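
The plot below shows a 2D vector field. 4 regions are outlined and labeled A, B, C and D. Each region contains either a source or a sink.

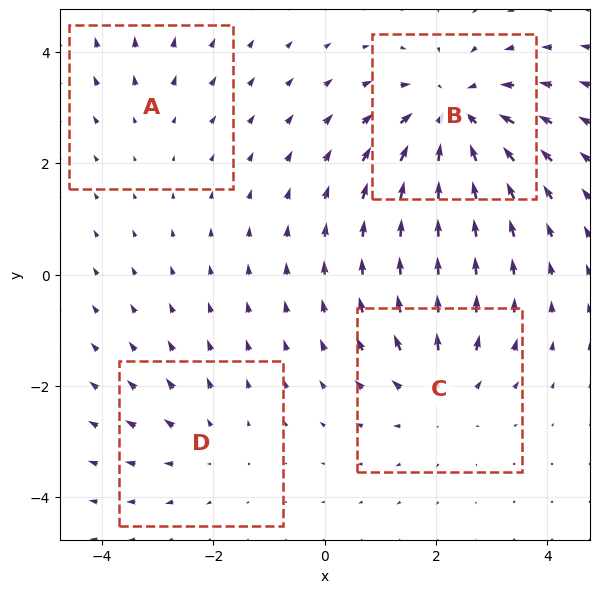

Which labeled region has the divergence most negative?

B

Divergence at each region's feature centre — A: about +2, B: about -7, C: about +4, D: about +3. Region B is most negative.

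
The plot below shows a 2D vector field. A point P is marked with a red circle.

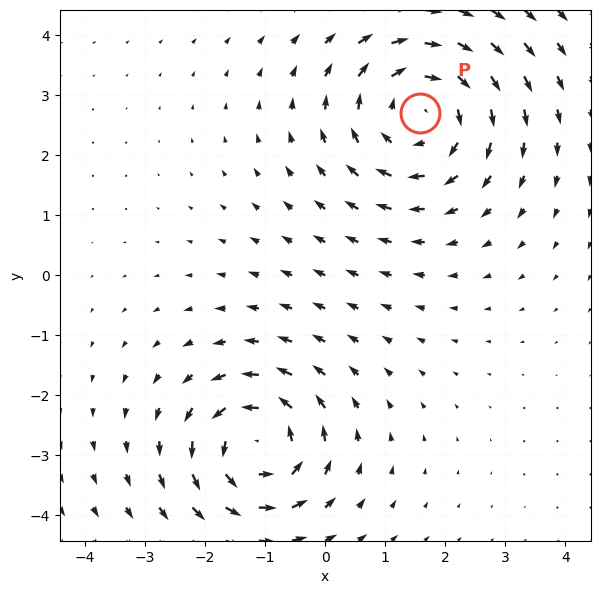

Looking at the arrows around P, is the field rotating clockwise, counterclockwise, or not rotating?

Near P at (1.6, 2.7) the arrows circulate clockwise. The curl (z-component) there is about -3; negative curl means clockwise rotation.

clockwise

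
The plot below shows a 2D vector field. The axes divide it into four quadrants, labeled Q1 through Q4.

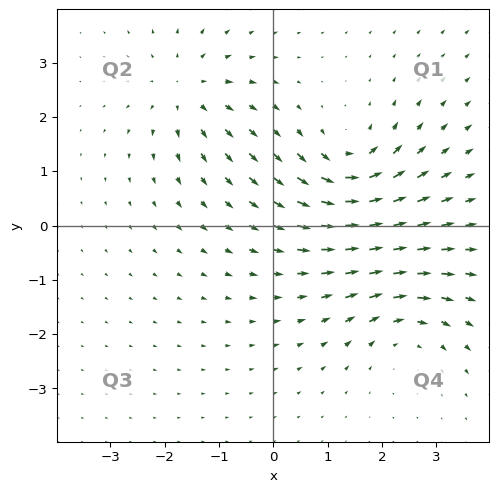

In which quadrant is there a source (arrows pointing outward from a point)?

The source sits at approximately (-1.6, 2.5), which lies in quadrant Q2. The divergence there is about +4, positive as expected for a source.

Q2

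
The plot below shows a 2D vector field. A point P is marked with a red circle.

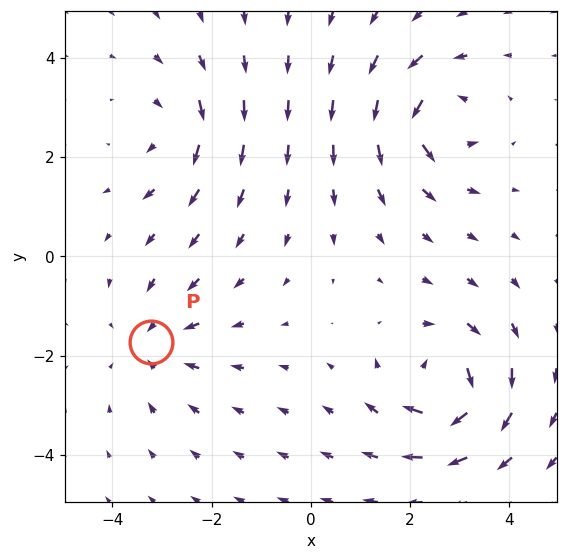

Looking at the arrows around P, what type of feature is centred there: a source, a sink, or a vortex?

sink

At P (-3.2, -1.7) the arrows converge inward. Divergence about -3, curl ≈0 — negative divergence with near-zero curl is a sink.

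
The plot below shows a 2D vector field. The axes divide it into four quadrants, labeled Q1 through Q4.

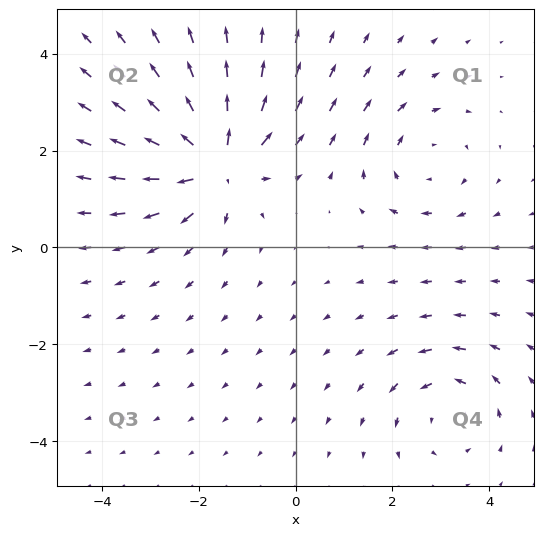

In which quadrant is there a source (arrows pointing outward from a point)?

The source sits at approximately (-1.6, 1.8), which lies in quadrant Q2. The divergence there is about +5, positive as expected for a source.

Q2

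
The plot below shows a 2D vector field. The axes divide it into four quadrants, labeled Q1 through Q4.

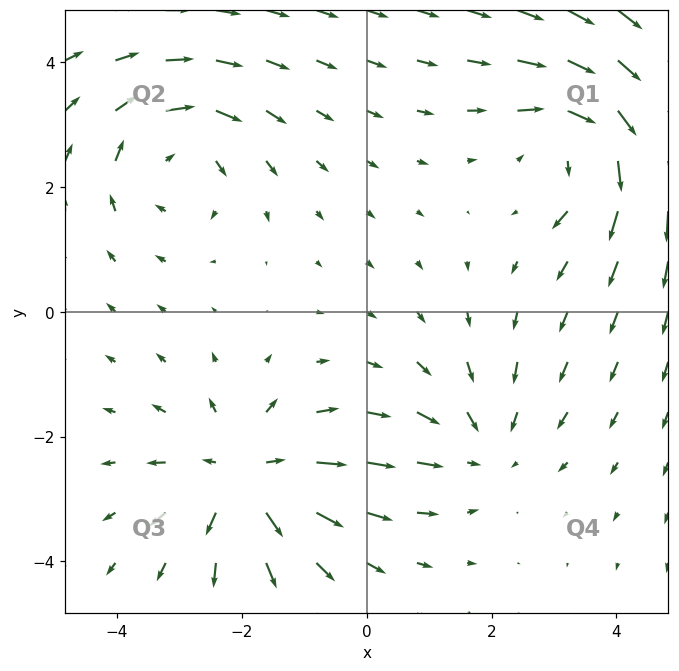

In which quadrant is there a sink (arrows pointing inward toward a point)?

The sink sits at approximately (1.8, -2.1), which lies in quadrant Q4. The divergence there is about -3, negative as expected for a sink.

Q4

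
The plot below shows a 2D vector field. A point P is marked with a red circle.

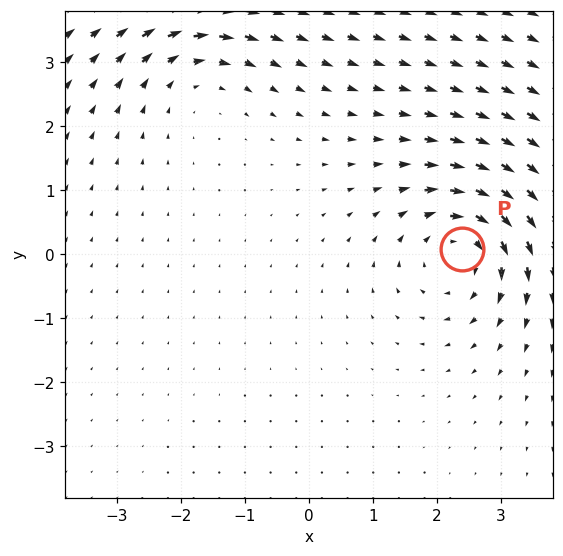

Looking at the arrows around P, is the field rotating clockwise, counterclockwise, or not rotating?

Near P at (2.4, 0.1) the arrows circulate clockwise. The curl (z-component) there is about -4; negative curl means clockwise rotation.

clockwise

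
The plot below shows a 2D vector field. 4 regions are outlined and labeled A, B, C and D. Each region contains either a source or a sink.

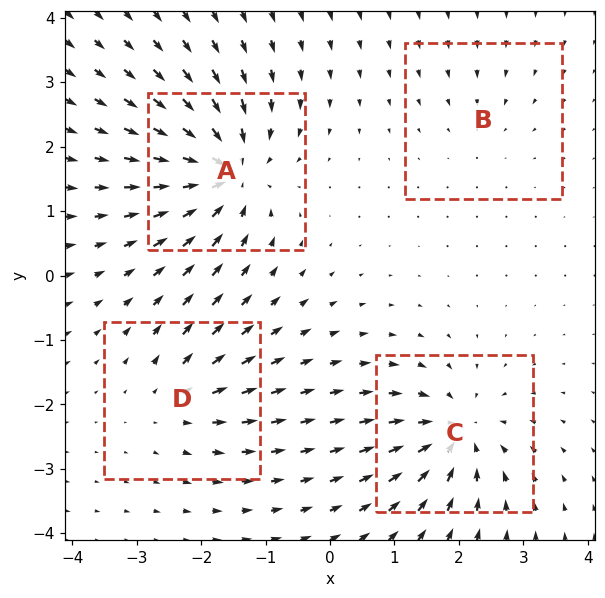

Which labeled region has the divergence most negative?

A

Divergence at each region's feature centre — A: about -8, B: about -2, C: about -7, D: about +4. Region A is most negative.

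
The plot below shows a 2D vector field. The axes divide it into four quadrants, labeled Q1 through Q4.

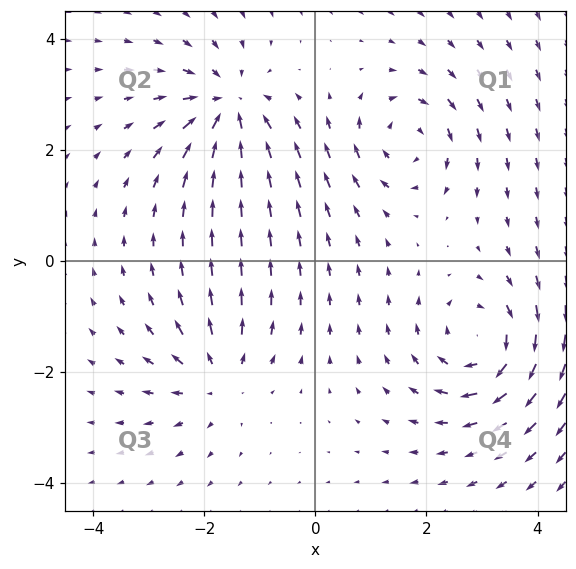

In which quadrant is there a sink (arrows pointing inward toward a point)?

The sink sits at approximately (-1.6, 2.8), which lies in quadrant Q2. The divergence there is about -5, negative as expected for a sink.

Q2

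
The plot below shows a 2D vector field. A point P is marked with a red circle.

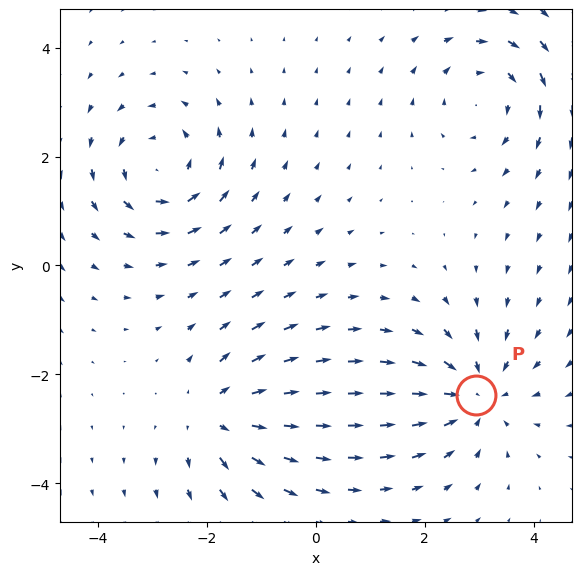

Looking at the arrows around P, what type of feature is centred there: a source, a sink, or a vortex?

sink

At P (2.9, -2.4) the arrows converge inward. Divergence about -5, curl ≈0 — negative divergence with near-zero curl is a sink.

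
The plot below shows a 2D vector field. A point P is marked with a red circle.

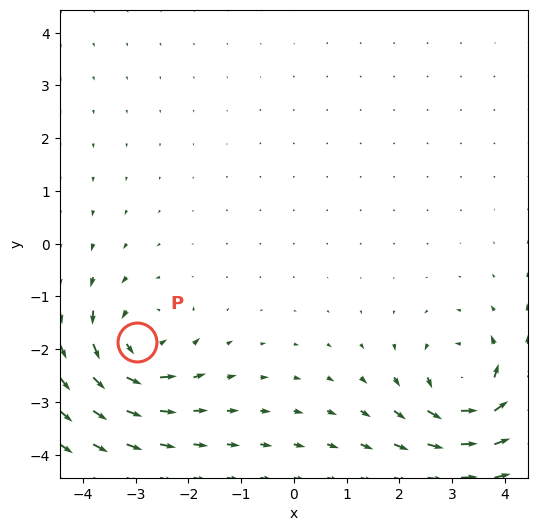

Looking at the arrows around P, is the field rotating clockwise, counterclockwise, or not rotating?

counterclockwise

Near P at (-3.0, -1.9) the arrows circulate counterclockwise. The curl (z-component) there is about +4; positive curl means counterclockwise rotation.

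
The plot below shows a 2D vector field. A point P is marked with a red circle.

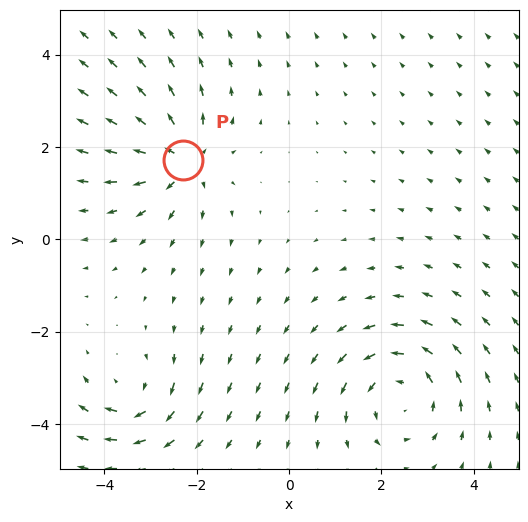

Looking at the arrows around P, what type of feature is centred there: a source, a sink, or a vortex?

At P (-2.3, 1.7) the arrows spread outward. Divergence about +4, curl ≈0 — positive divergence with near-zero curl is a source.

source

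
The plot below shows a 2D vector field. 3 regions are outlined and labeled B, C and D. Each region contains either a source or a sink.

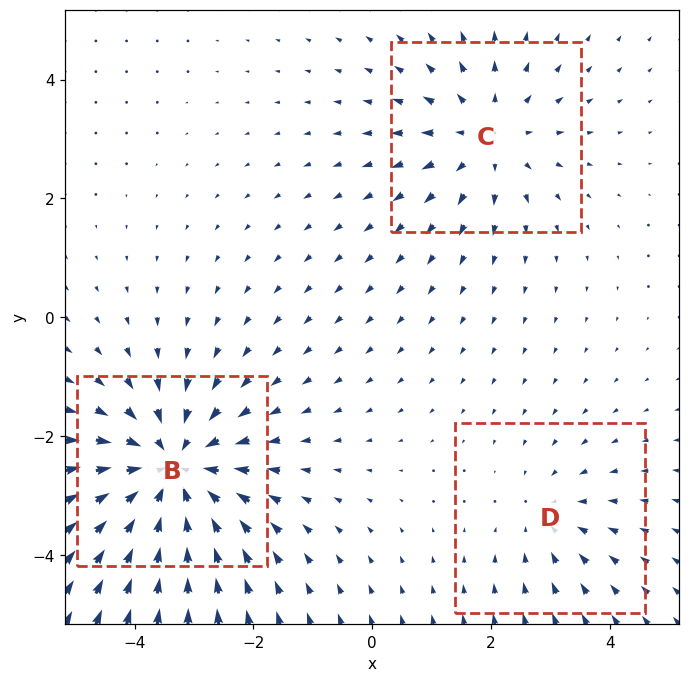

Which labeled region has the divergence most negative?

Divergence at each region's feature centre — B: about -4, C: about +3, D: about -2. Region B is most negative.

B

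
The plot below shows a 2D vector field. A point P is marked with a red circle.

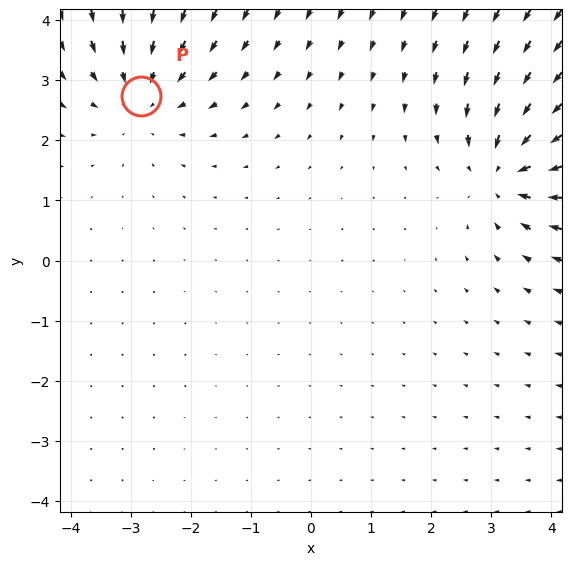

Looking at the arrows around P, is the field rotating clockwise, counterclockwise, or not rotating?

Near P at (-2.8, 2.7) the arrows show no circulation. The curl there is ≈0.

not rotating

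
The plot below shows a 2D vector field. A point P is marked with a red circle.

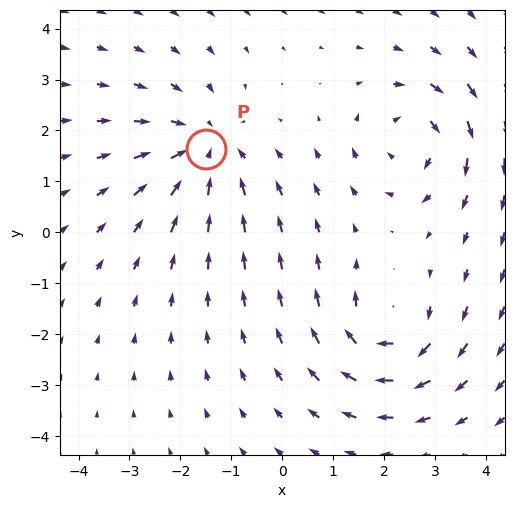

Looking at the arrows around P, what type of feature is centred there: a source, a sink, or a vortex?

sink

At P (-1.5, 1.6) the arrows converge inward. Divergence about -3, curl ≈0 — negative divergence with near-zero curl is a sink.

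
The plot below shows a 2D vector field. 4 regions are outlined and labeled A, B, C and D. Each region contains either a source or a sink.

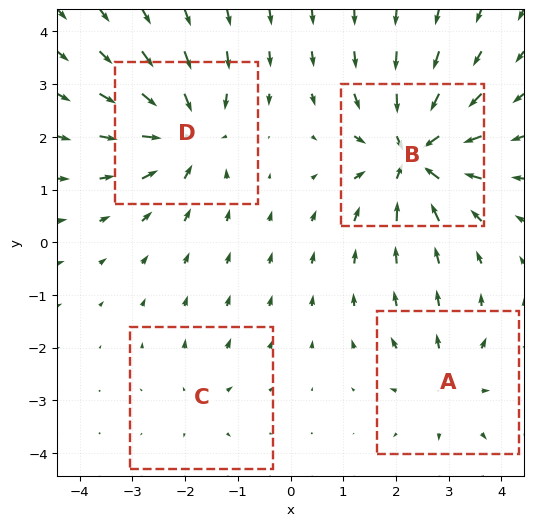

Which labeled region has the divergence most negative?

B

Divergence at each region's feature centre — A: about +4, B: about -8, C: about +3, D: about -6. Region B is most negative.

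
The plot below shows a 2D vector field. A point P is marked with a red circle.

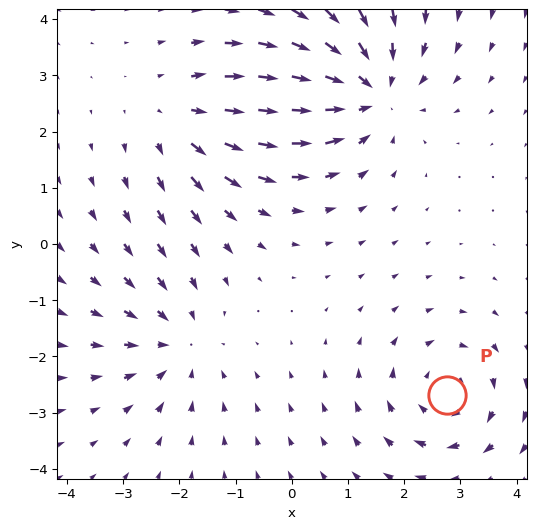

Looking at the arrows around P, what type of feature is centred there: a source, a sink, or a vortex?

At P (2.8, -2.7) the arrows circulate clockwise. Divergence ≈0, curl about -3 — near-zero divergence with nonzero curl is a vortex.

vortex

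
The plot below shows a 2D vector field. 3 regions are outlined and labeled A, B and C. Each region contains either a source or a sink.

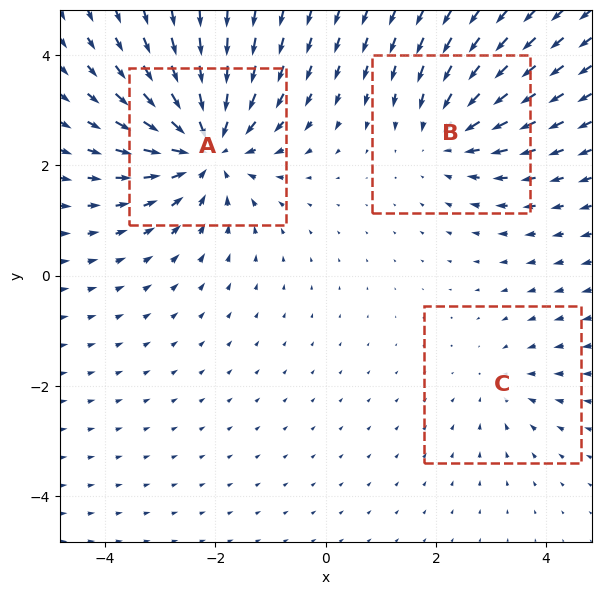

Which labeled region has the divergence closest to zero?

Divergence at each region's feature centre — A: about -5, B: about -3, C: about -2. Region C is closest to zero.

C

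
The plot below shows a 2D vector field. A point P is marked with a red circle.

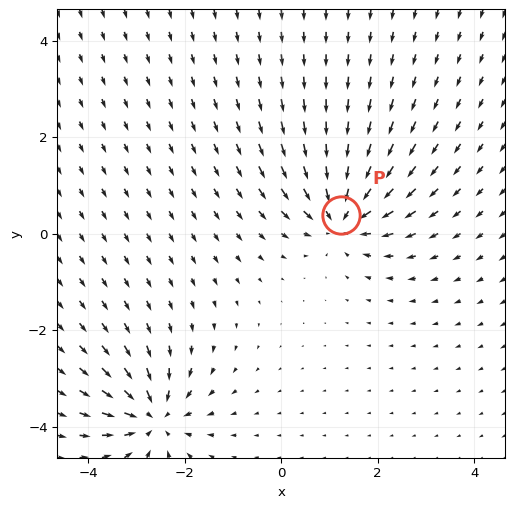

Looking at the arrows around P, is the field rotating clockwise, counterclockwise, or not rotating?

Near P at (1.2, 0.4) the arrows show no circulation. The curl there is ≈0.

not rotating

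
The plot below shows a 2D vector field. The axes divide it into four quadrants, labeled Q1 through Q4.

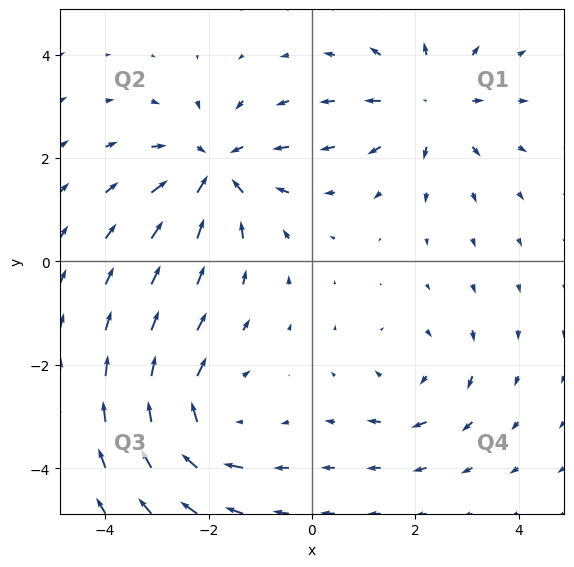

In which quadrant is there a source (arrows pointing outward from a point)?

The source sits at approximately (2.3, 3.1), which lies in quadrant Q1. The divergence there is about +4, positive as expected for a source.

Q1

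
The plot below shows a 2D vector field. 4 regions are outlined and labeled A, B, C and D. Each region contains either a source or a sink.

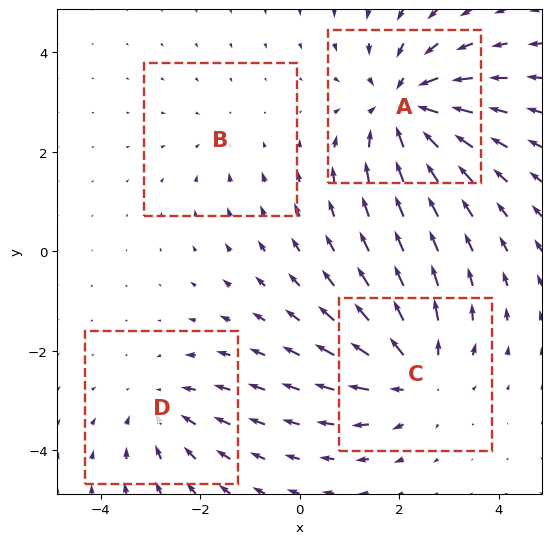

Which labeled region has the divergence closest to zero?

Divergence at each region's feature centre — A: about -6, B: about -2, C: about +5, D: about -3. Region B is closest to zero.

B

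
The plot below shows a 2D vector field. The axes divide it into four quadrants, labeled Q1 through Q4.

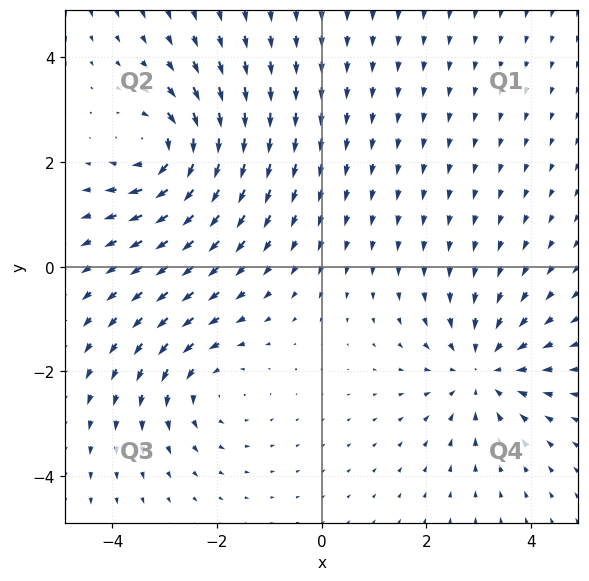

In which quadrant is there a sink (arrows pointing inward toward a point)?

Q4

The sink sits at approximately (3.1, -2.0), which lies in quadrant Q4. The divergence there is about -4, negative as expected for a sink.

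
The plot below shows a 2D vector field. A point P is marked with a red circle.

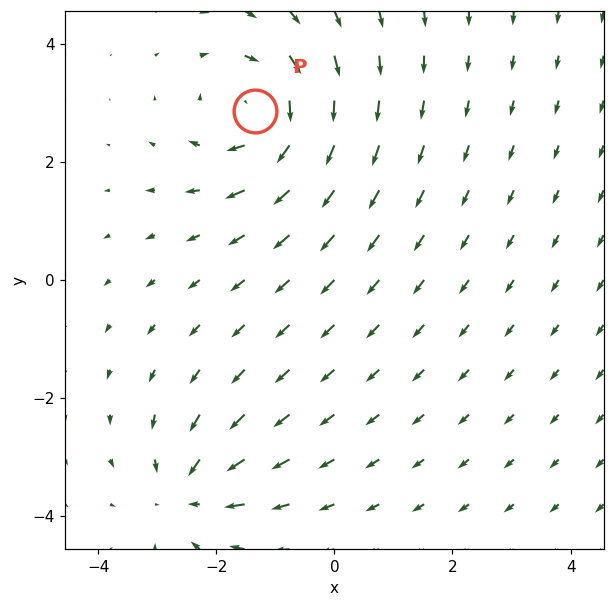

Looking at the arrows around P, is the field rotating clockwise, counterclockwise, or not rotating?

Near P at (-1.3, 2.9) the arrows circulate clockwise. The curl (z-component) there is about -5; negative curl means clockwise rotation.

clockwise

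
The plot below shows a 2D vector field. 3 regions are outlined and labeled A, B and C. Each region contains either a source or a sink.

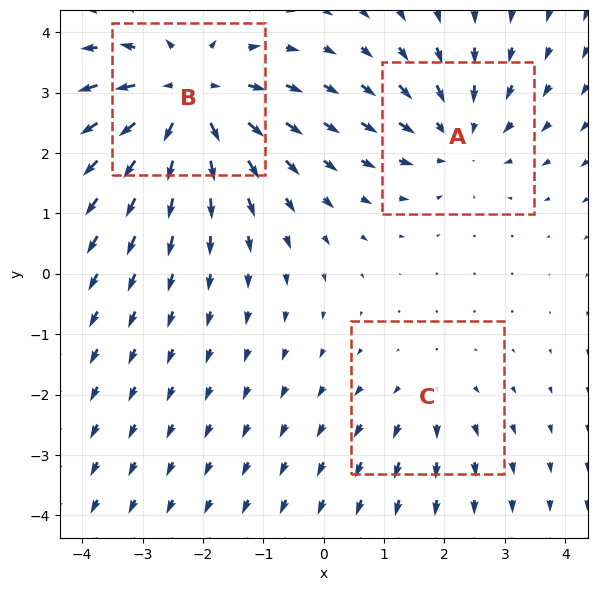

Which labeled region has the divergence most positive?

B

Divergence at each region's feature centre — A: about -3, B: about +4, C: about +2. Region B is most positive.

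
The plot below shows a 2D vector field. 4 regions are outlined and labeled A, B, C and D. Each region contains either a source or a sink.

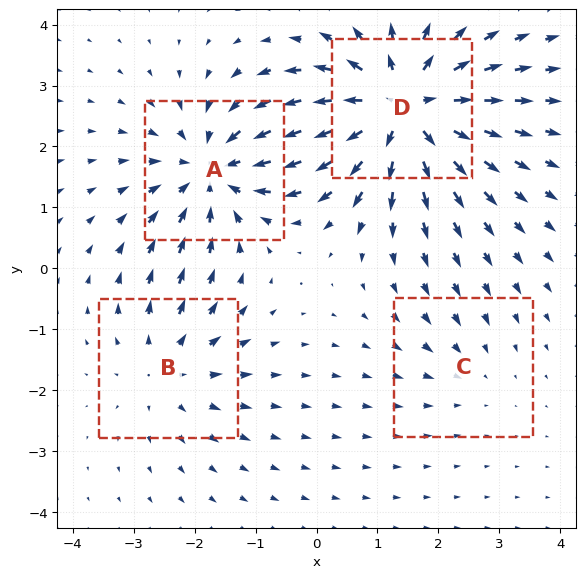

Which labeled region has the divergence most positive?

D

Divergence at each region's feature centre — A: about -5, B: about +3, C: about -2, D: about +7. Region D is most positive.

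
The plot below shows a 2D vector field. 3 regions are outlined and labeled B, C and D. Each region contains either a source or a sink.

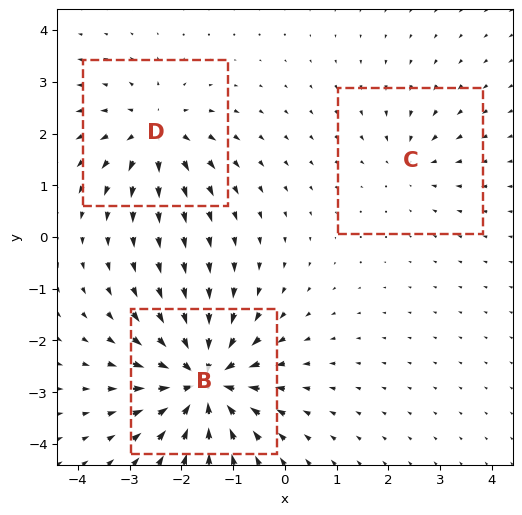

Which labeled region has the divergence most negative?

Divergence at each region's feature centre — B: about -7, C: about -2, D: about +4. Region B is most negative.

B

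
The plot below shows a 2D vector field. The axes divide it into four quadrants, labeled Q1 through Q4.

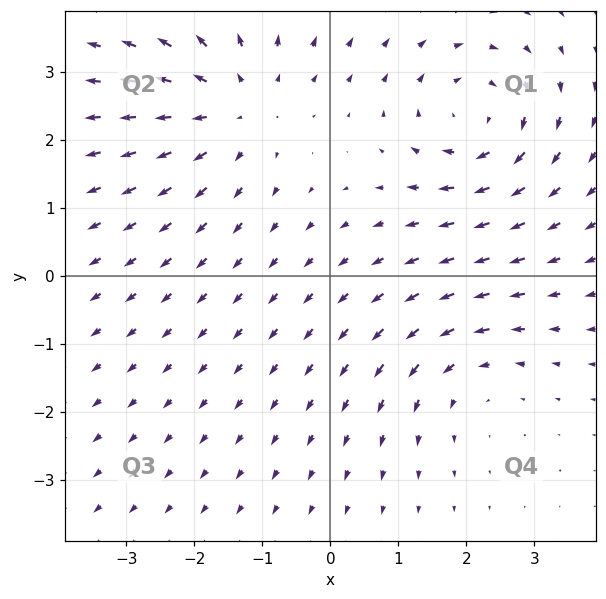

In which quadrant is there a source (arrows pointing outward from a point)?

Q2

The source sits at approximately (-1.4, 2.5), which lies in quadrant Q2. The divergence there is about +4, positive as expected for a source.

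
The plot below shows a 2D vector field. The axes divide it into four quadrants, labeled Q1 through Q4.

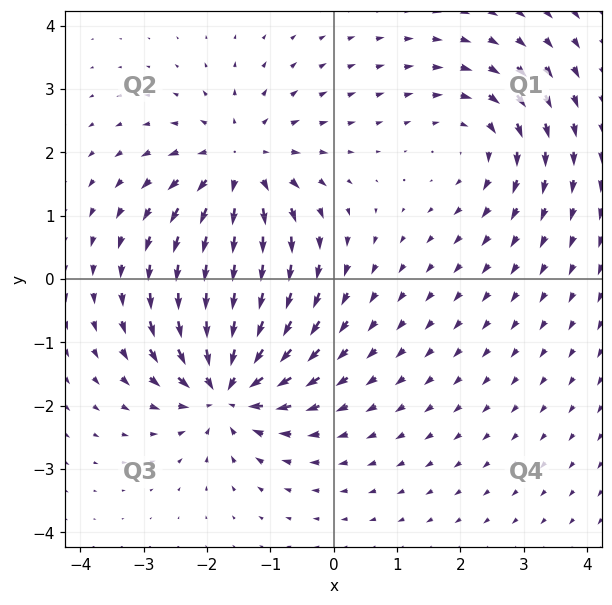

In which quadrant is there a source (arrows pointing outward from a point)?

The source sits at approximately (-1.5, 1.8), which lies in quadrant Q2. The divergence there is about +5, positive as expected for a source.

Q2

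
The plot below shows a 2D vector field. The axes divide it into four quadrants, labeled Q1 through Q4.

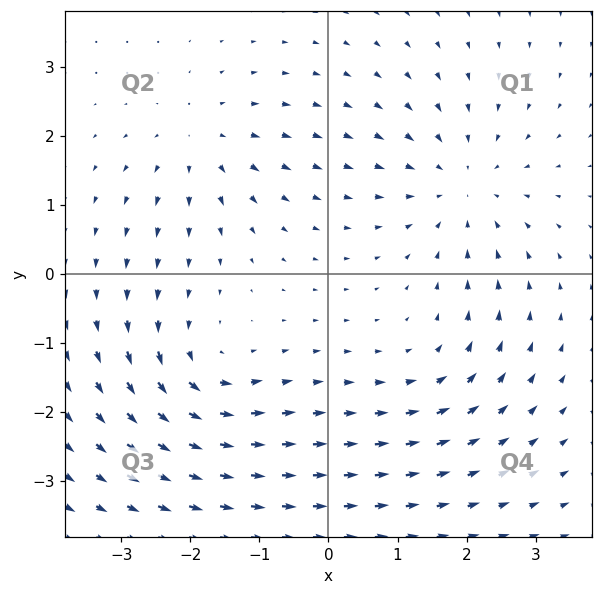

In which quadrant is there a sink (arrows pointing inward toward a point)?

Q1

The sink sits at approximately (1.9, 1.3), which lies in quadrant Q1. The divergence there is about -3, negative as expected for a sink.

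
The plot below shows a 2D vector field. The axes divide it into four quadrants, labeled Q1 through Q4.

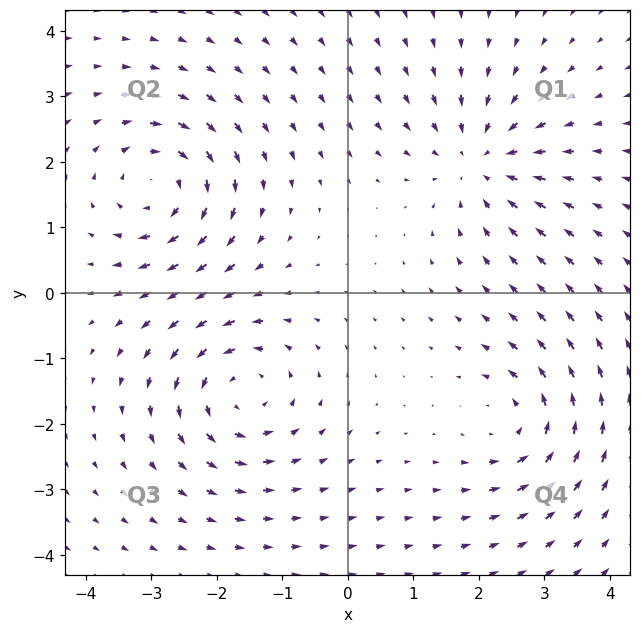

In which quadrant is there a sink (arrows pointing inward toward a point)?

Q1

The sink sits at approximately (2.0, 2.0), which lies in quadrant Q1. The divergence there is about -4, negative as expected for a sink.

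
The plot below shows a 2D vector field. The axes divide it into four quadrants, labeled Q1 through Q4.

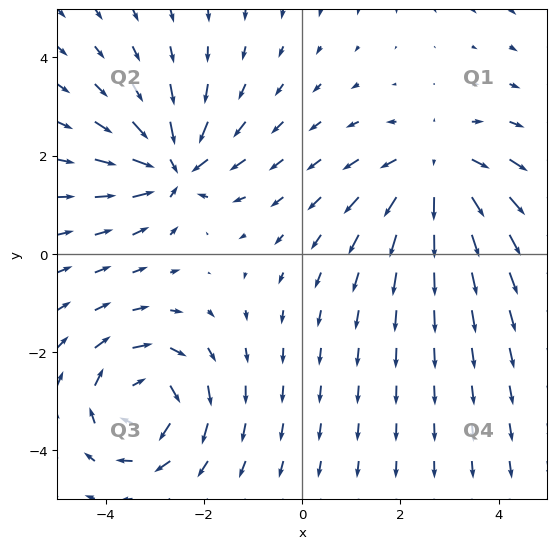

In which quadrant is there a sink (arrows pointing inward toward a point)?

Q2

The sink sits at approximately (-2.6, 1.8), which lies in quadrant Q2. The divergence there is about -6, negative as expected for a sink.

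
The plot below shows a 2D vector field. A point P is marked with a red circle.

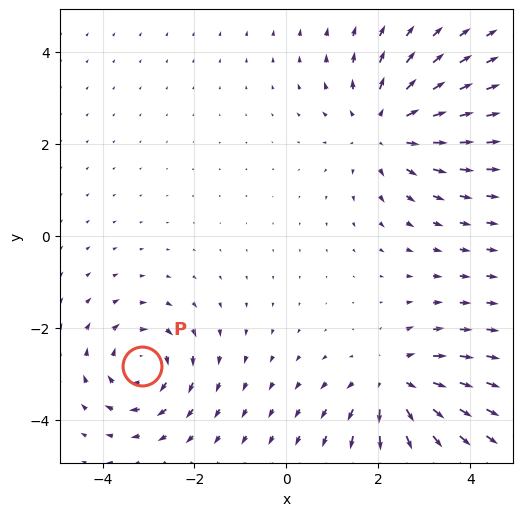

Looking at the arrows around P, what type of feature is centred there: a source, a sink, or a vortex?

vortex

At P (-3.1, -2.8) the arrows circulate clockwise. Divergence ≈0, curl about -4 — near-zero divergence with nonzero curl is a vortex.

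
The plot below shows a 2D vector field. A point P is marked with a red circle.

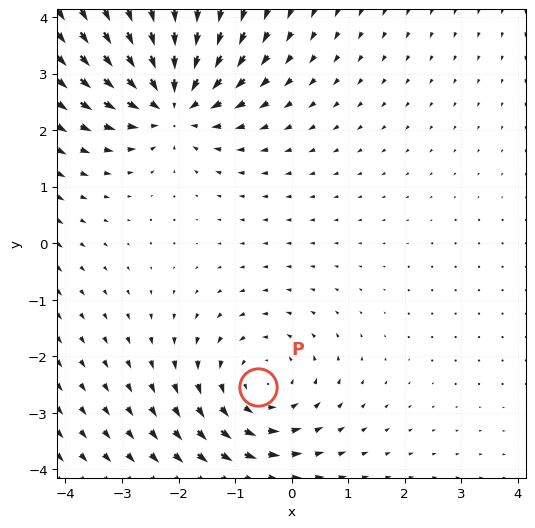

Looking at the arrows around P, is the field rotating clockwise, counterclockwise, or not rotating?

counterclockwise

Near P at (-0.6, -2.5) the arrows circulate counterclockwise. The curl (z-component) there is about +2; positive curl means counterclockwise rotation.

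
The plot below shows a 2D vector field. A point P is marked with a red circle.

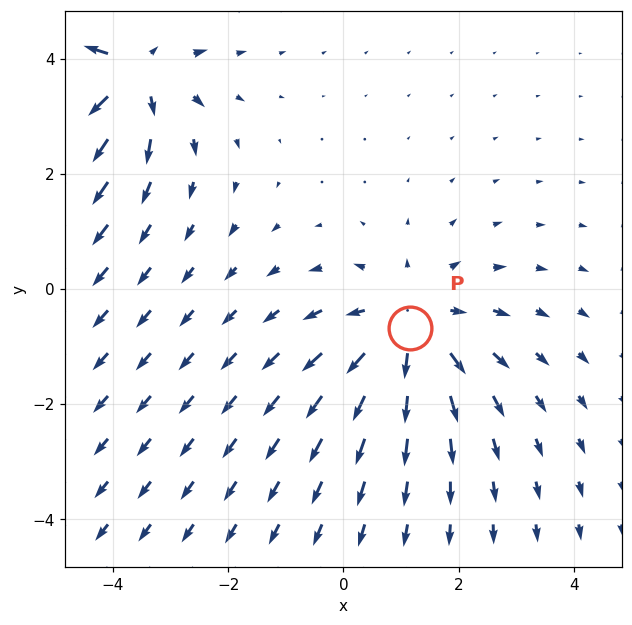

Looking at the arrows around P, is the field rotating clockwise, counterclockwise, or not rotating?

not rotating

Near P at (1.2, -0.7) the arrows show no circulation. The curl there is ≈0.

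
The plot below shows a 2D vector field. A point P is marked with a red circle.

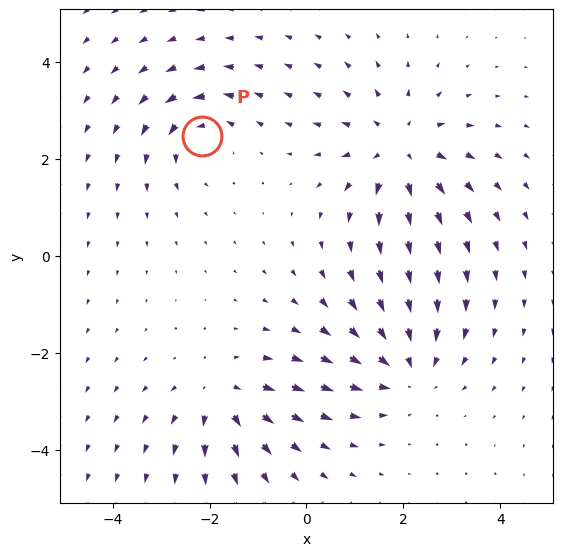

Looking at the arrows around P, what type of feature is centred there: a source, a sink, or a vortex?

vortex

At P (-2.2, 2.5) the arrows circulate counterclockwise. Divergence ≈0, curl about +4 — near-zero divergence with nonzero curl is a vortex.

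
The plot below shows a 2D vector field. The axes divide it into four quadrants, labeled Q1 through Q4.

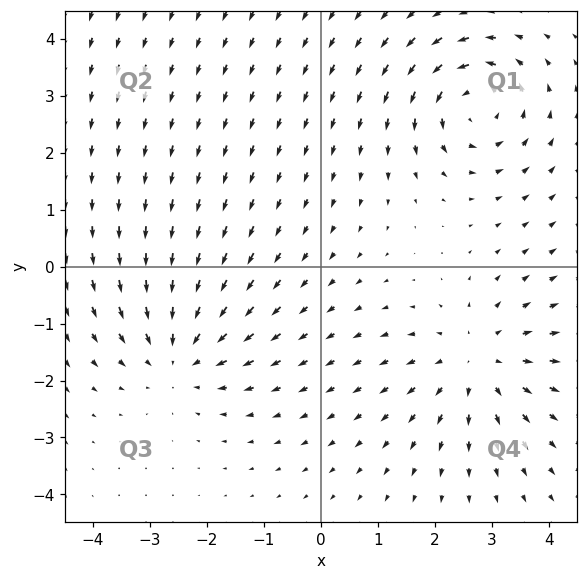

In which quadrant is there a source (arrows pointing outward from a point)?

The source sits at approximately (2.8, -1.7), which lies in quadrant Q4. The divergence there is about +3, positive as expected for a source.

Q4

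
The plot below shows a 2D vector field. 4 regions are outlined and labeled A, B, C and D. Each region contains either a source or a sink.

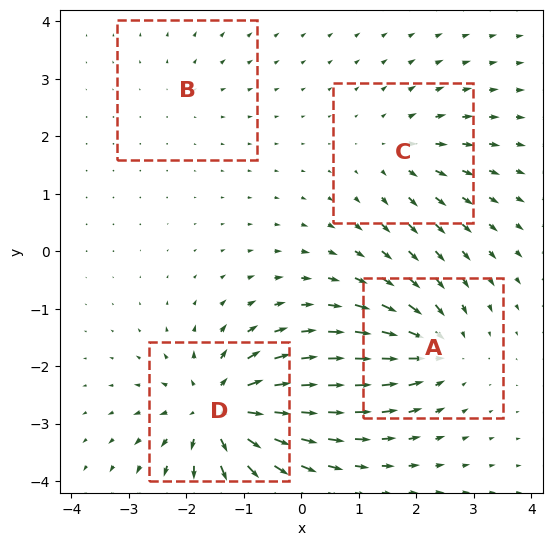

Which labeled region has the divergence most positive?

Divergence at each region's feature centre — A: about -6, B: about +2, C: about +4, D: about +9. Region D is most positive.

D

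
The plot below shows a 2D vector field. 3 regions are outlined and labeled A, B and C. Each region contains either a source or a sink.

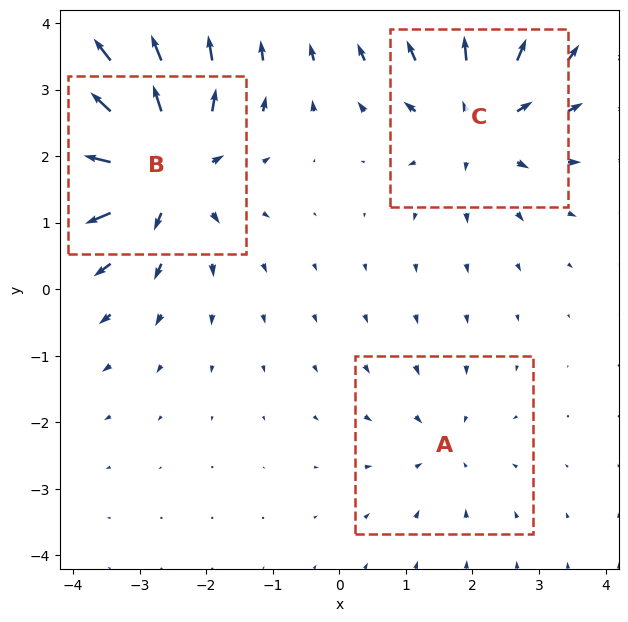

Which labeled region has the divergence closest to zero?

Divergence at each region's feature centre — A: about -2, B: about +5, C: about +4. Region A is closest to zero.

A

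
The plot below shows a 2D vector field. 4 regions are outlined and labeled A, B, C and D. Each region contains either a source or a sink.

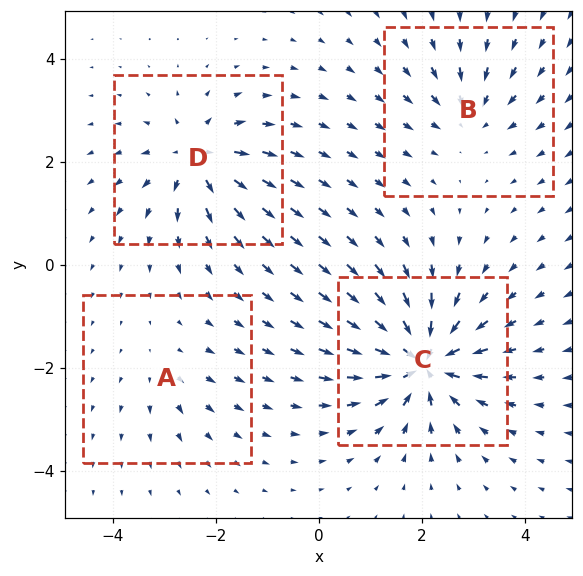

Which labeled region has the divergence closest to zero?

A

Divergence at each region's feature centre — A: about +2, B: about -4, C: about -9, D: about +6. Region A is closest to zero.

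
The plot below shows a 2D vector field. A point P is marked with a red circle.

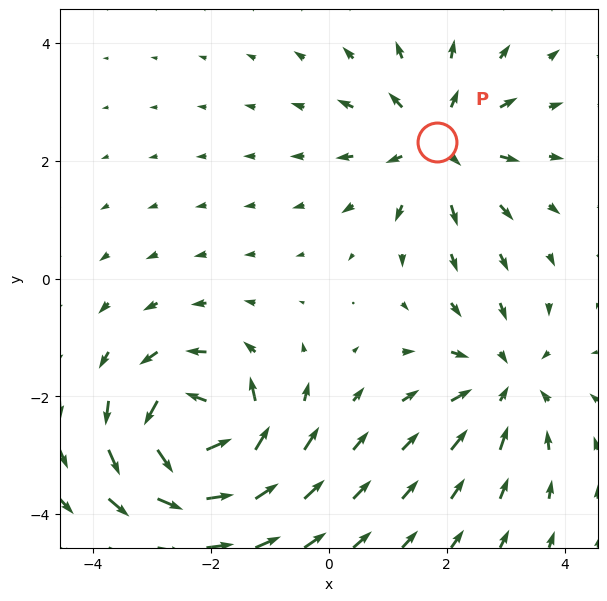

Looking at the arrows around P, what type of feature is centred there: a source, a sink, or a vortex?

source

At P (1.8, 2.3) the arrows spread outward. Divergence about +4, curl ≈0 — positive divergence with near-zero curl is a source.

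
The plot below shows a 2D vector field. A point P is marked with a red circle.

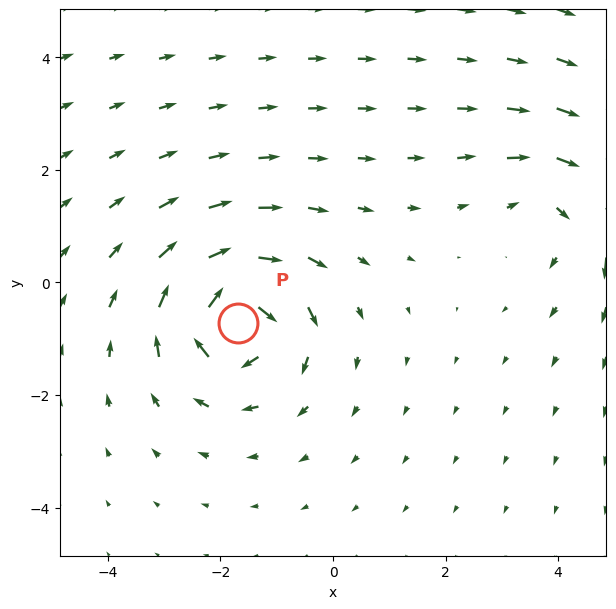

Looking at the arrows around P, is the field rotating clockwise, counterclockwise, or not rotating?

Near P at (-1.7, -0.7) the arrows circulate clockwise. The curl (z-component) there is about -6; negative curl means clockwise rotation.

clockwise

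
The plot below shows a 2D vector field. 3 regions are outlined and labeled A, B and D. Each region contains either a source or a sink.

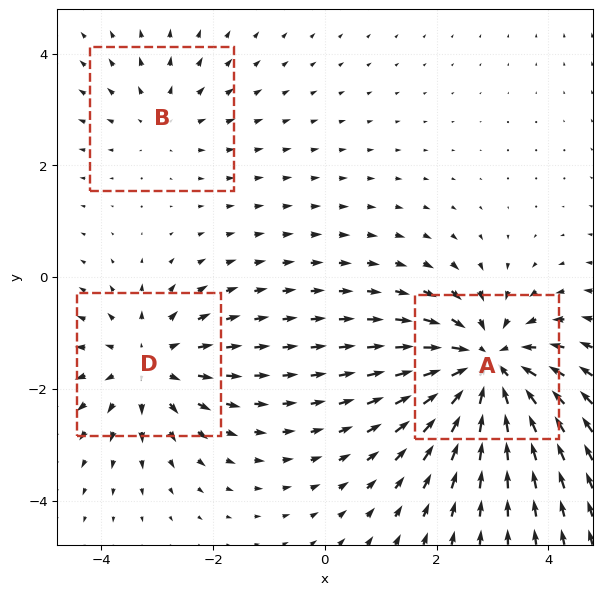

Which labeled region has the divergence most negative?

A

Divergence at each region's feature centre — A: about -5, B: about +2, D: about +3. Region A is most negative.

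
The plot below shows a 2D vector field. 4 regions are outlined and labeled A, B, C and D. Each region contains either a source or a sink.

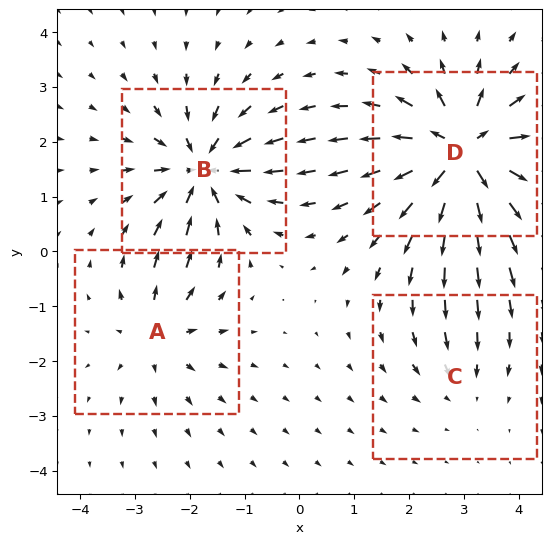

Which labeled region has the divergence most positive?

Divergence at each region's feature centre — A: about +4, B: about -6, C: about -2, D: about +8. Region D is most positive.

D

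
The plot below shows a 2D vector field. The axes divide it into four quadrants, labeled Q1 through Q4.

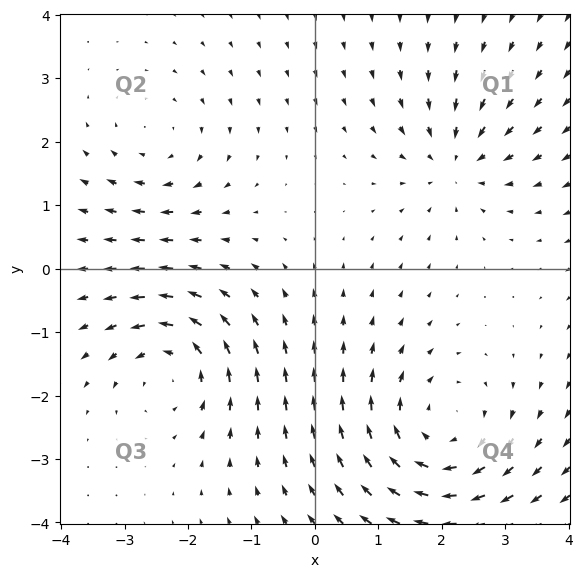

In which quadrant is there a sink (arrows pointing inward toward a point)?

Q1

The sink sits at approximately (2.2, 1.7), which lies in quadrant Q1. The divergence there is about -3, negative as expected for a sink.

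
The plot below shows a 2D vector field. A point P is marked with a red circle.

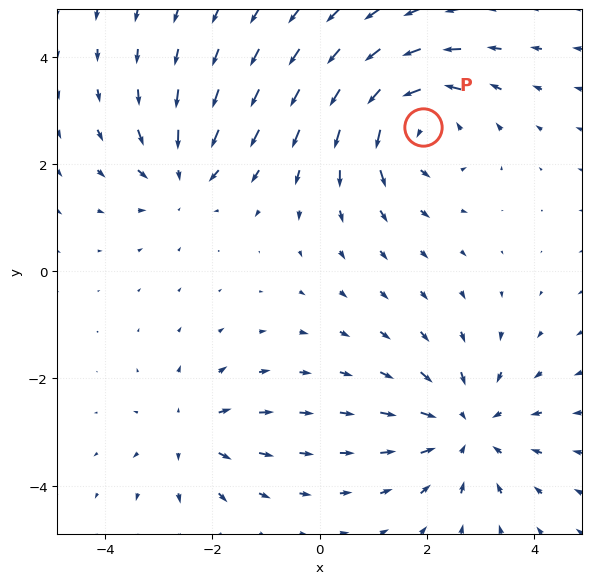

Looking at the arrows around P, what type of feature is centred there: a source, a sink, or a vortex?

vortex

At P (1.9, 2.7) the arrows circulate counterclockwise. Divergence ≈0, curl about +5 — near-zero divergence with nonzero curl is a vortex.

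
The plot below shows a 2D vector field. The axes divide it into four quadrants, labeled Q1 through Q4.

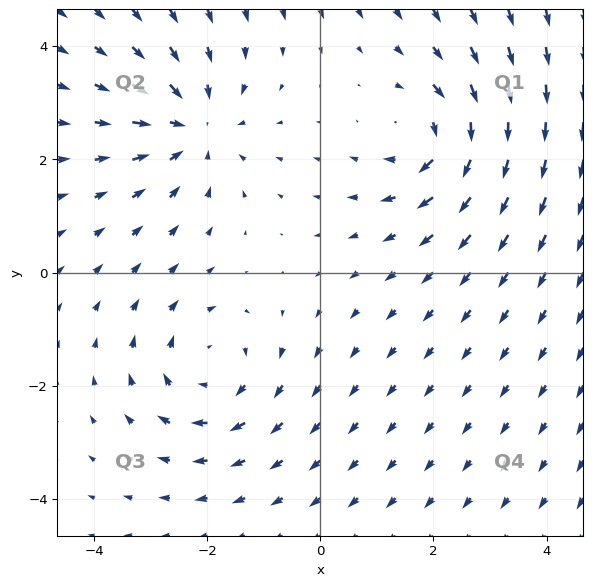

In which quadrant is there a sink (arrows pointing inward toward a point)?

Q2

The sink sits at approximately (-2.2, 2.6), which lies in quadrant Q2. The divergence there is about -3, negative as expected for a sink.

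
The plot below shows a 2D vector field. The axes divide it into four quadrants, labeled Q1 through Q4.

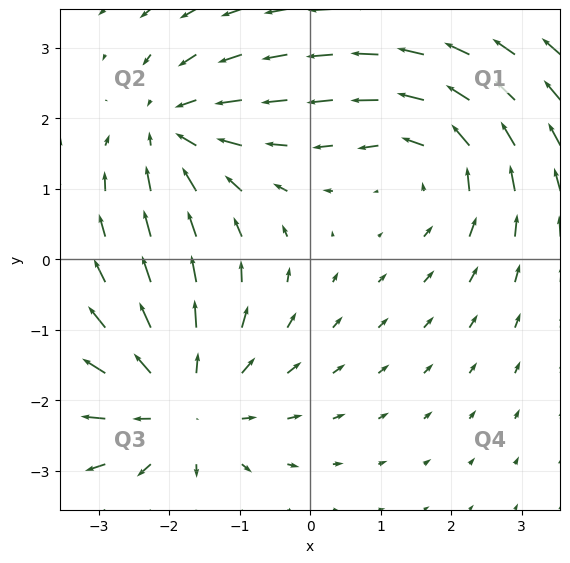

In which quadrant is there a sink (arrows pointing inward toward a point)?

Q2

The sink sits at approximately (-2.0, 1.8), which lies in quadrant Q2. The divergence there is about -4, negative as expected for a sink.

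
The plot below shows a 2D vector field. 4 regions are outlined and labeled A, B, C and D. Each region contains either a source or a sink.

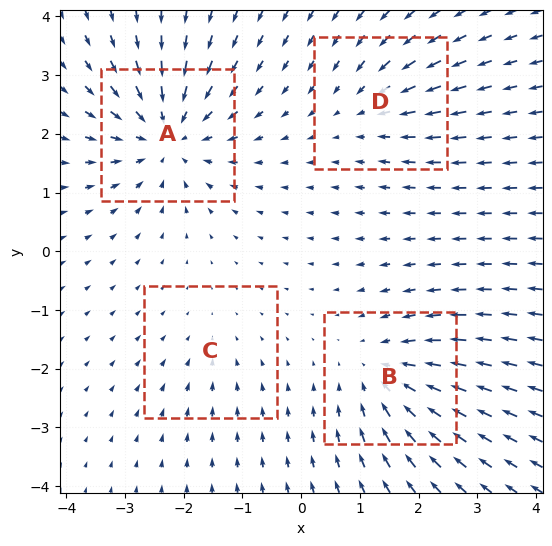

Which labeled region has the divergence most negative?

A

Divergence at each region's feature centre — A: about -7, B: about -5, C: about -2, D: about -3. Region A is most negative.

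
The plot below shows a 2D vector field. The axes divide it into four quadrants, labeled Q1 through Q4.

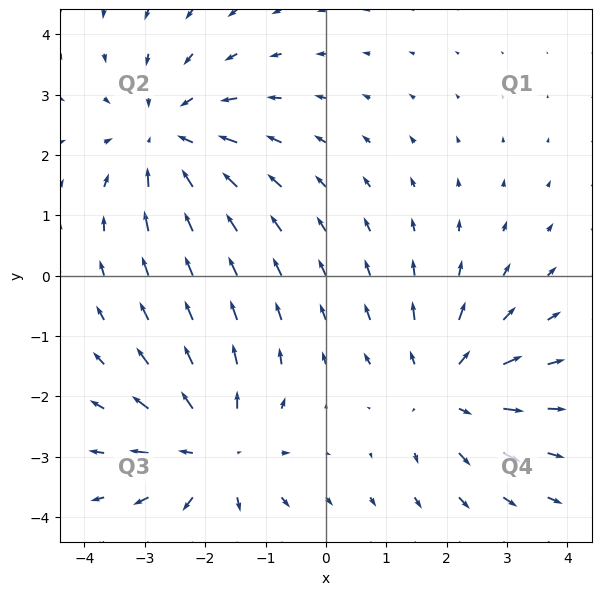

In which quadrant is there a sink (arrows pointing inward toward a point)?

Q2

The sink sits at approximately (-2.6, 2.3), which lies in quadrant Q2. The divergence there is about -4, negative as expected for a sink.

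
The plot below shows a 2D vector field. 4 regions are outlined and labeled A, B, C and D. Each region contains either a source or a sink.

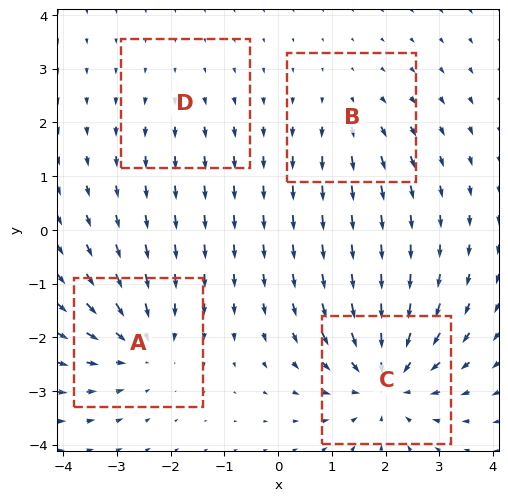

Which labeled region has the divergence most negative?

Divergence at each region's feature centre — A: about -5, B: about +3, C: about -6, D: about +2. Region C is most negative.

C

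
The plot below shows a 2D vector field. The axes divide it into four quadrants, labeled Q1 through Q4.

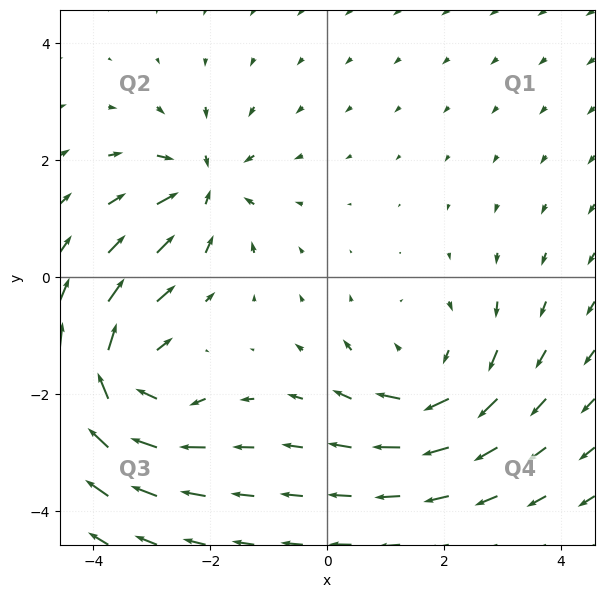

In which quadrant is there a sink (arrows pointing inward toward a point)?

Q2

The sink sits at approximately (-2.1, 1.6), which lies in quadrant Q2. The divergence there is about -5, negative as expected for a sink.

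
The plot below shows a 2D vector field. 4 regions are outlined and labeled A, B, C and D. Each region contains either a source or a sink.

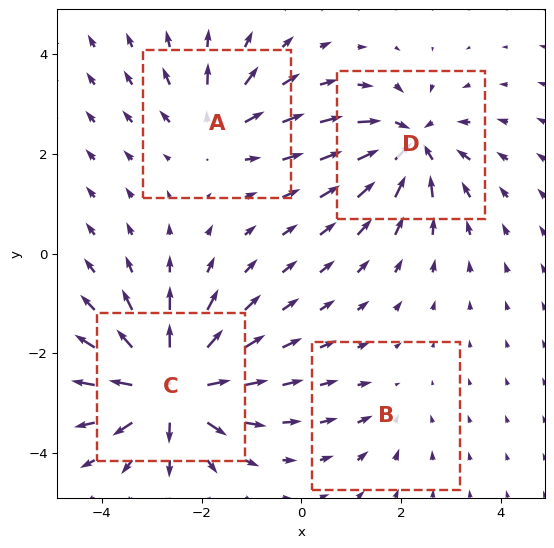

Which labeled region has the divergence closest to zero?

Divergence at each region's feature centre — A: about +4, B: about -2, C: about +8, D: about -6. Region B is closest to zero.

B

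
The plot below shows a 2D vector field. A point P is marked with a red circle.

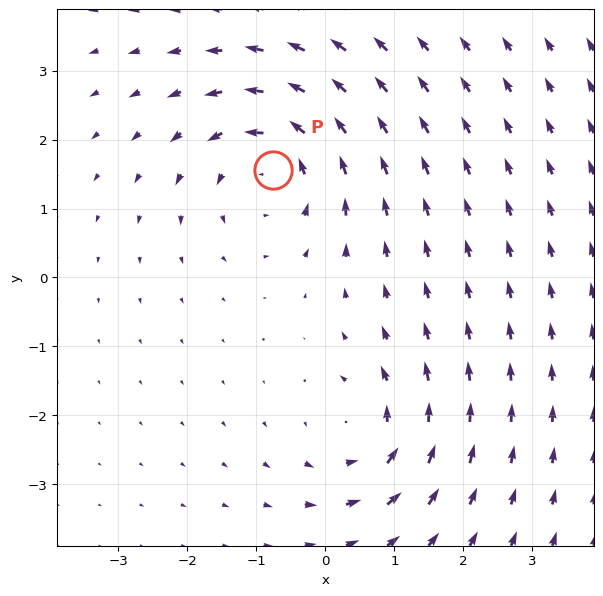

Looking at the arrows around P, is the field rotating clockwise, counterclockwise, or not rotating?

counterclockwise

Near P at (-0.8, 1.6) the arrows circulate counterclockwise. The curl (z-component) there is about +3; positive curl means counterclockwise rotation.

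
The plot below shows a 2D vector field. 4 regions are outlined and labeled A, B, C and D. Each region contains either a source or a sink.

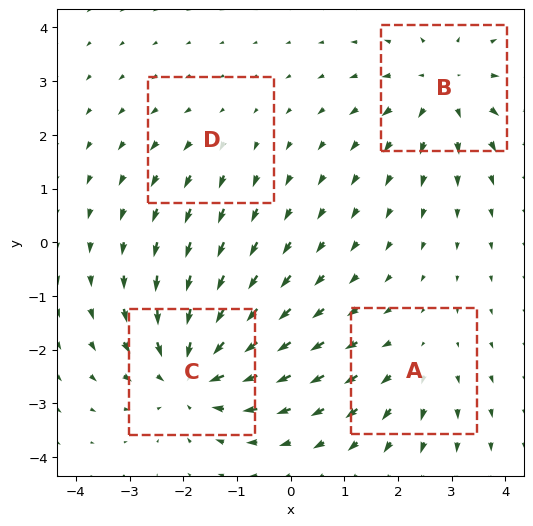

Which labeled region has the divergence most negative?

C

Divergence at each region's feature centre — A: about +3, B: about +4, C: about -6, D: about +2. Region C is most negative.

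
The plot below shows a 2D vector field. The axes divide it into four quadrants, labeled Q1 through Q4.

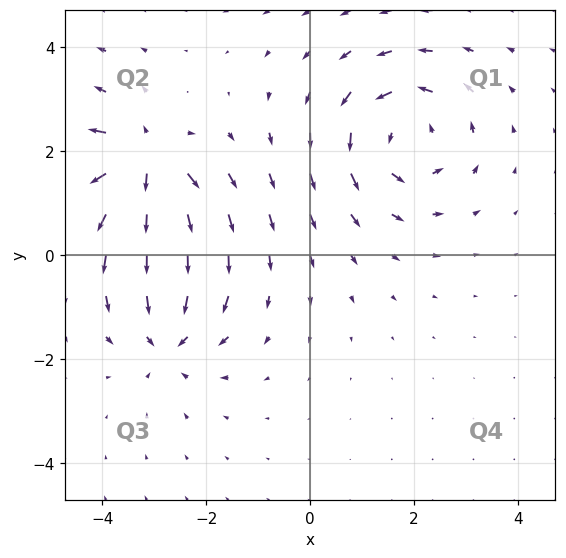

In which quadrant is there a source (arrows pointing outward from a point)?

The source sits at approximately (-3.2, 1.8), which lies in quadrant Q2. The divergence there is about +5, positive as expected for a source.

Q2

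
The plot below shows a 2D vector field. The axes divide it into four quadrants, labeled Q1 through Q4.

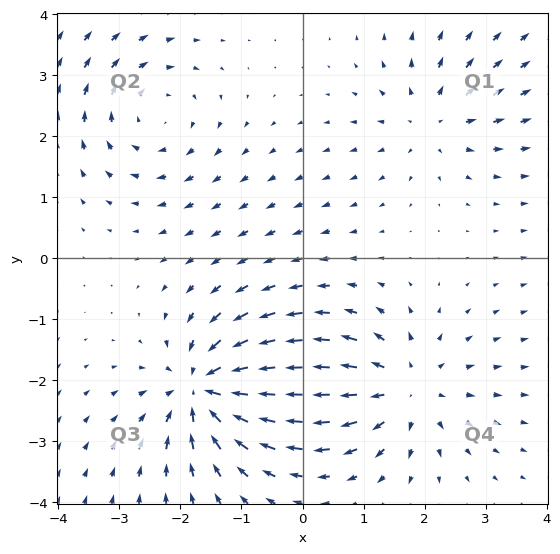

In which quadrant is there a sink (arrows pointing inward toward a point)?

Q3

The sink sits at approximately (-1.6, -2.1), which lies in quadrant Q3. The divergence there is about -7, negative as expected for a sink.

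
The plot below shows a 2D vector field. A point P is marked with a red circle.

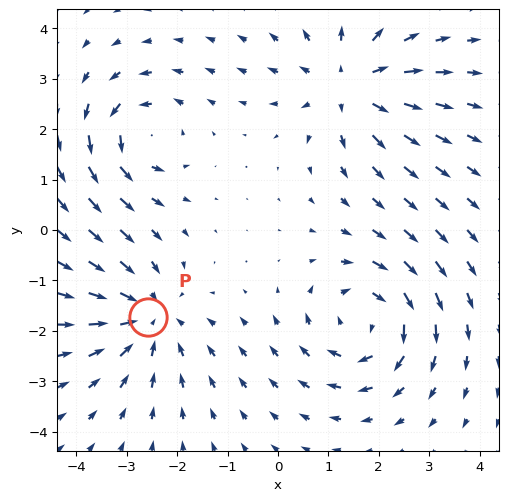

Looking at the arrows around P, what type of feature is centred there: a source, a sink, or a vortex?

sink

At P (-2.6, -1.7) the arrows converge inward. Divergence about -4, curl ≈0 — negative divergence with near-zero curl is a sink.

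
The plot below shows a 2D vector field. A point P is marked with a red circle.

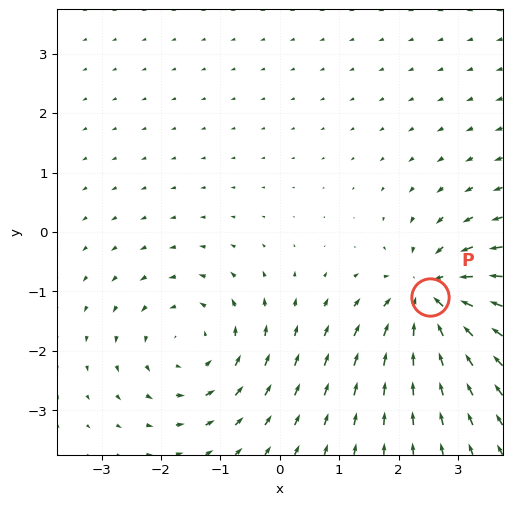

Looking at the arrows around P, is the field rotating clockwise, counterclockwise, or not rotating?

not rotating

Near P at (2.5, -1.1) the arrows show no circulation. The curl there is ≈0.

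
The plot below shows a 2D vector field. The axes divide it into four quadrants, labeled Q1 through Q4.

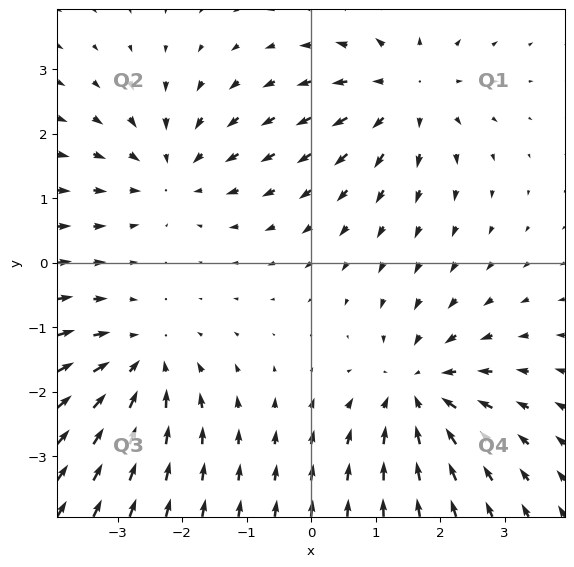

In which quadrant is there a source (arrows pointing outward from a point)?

The source sits at approximately (1.5, 2.7), which lies in quadrant Q1. The divergence there is about +4, positive as expected for a source.

Q1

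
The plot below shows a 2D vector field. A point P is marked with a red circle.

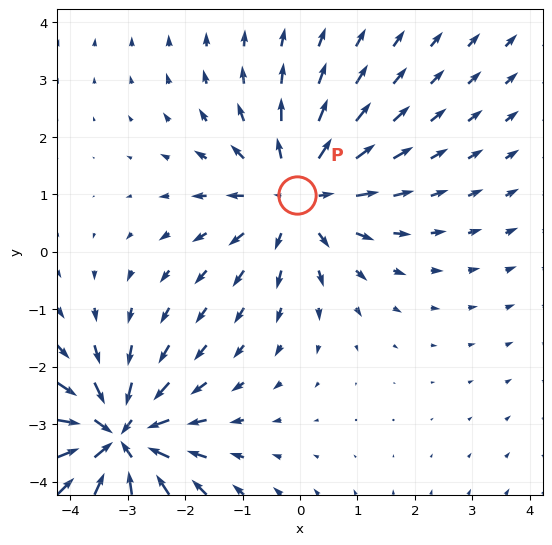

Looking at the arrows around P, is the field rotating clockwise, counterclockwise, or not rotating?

not rotating

Near P at (-0.1, 1.0) the arrows show no circulation. The curl there is ≈0.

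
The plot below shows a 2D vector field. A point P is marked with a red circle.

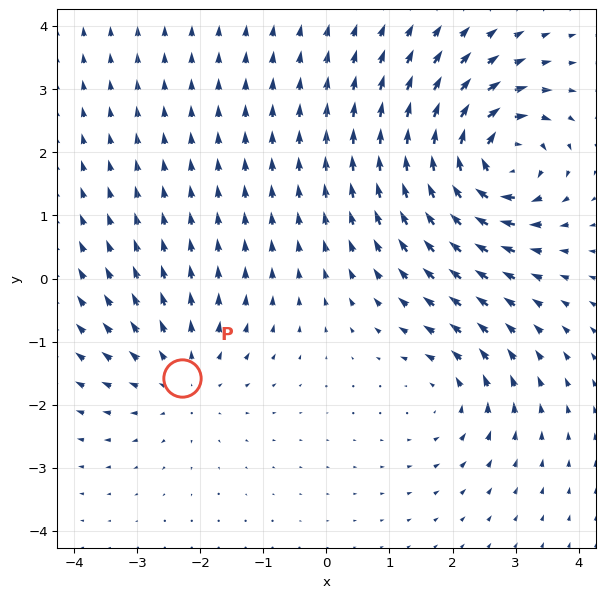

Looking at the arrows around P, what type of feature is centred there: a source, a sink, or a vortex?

source

At P (-2.3, -1.6) the arrows spread outward. Divergence about +3, curl ≈0 — positive divergence with near-zero curl is a source.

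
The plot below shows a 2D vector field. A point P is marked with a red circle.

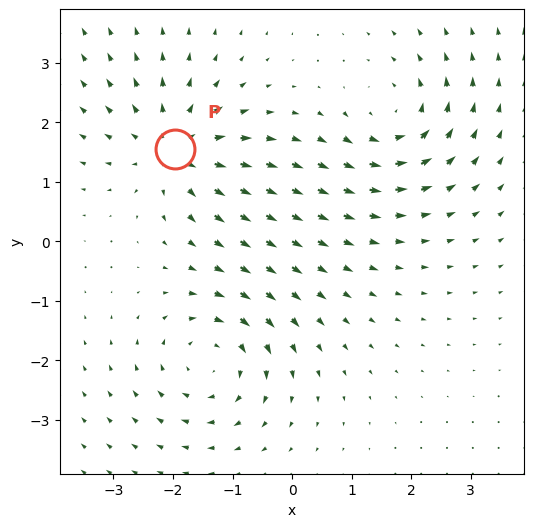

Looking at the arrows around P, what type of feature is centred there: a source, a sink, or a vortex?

source

At P (-2.0, 1.5) the arrows spread outward. Divergence about +4, curl ≈0 — positive divergence with near-zero curl is a source.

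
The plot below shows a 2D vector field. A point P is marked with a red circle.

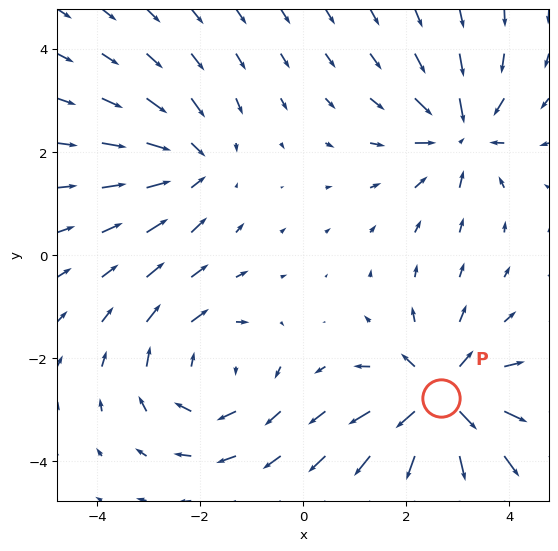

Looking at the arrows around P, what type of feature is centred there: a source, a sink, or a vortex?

source

At P (2.7, -2.8) the arrows spread outward. Divergence about +6, curl ≈0 — positive divergence with near-zero curl is a source.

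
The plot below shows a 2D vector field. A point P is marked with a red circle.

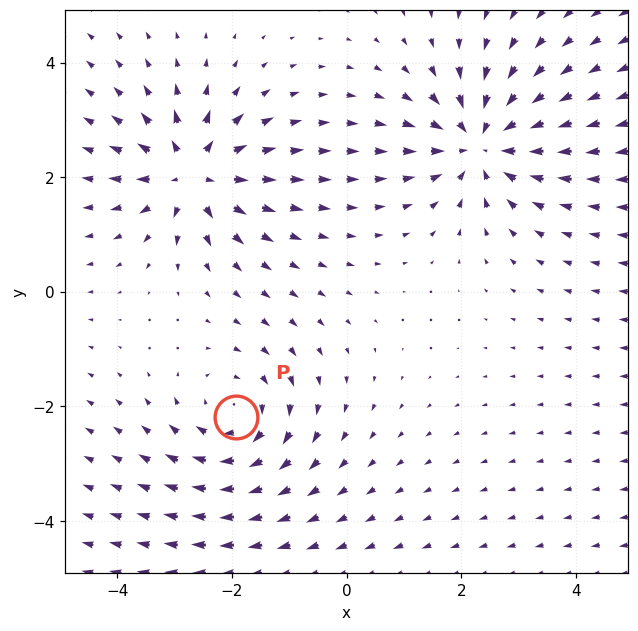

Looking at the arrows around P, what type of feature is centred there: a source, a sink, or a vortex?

vortex

At P (-1.9, -2.2) the arrows circulate clockwise. Divergence ≈0, curl about -3 — near-zero divergence with nonzero curl is a vortex.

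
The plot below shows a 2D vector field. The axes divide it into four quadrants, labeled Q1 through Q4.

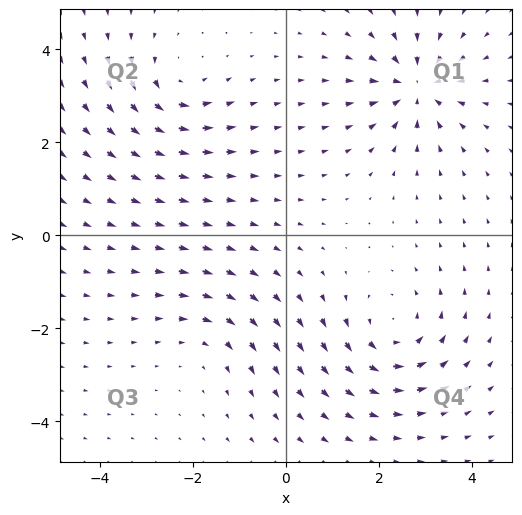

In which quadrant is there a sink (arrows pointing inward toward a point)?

Q1

The sink sits at approximately (2.8, 3.2), which lies in quadrant Q1. The divergence there is about -6, negative as expected for a sink.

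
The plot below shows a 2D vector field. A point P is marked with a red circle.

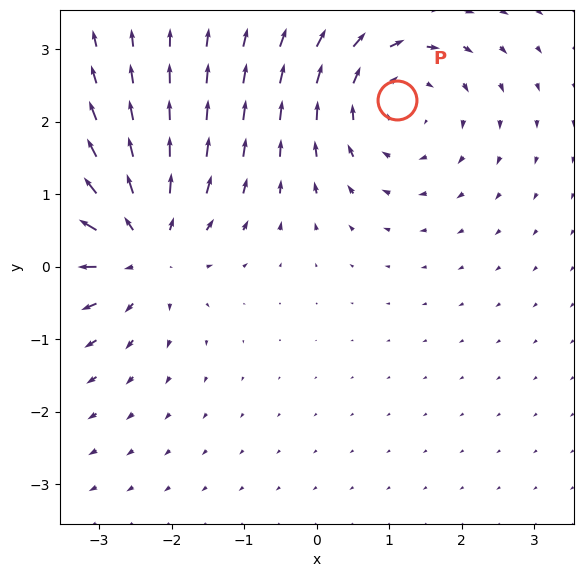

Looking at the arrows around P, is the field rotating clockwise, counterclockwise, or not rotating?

Near P at (1.1, 2.3) the arrows circulate clockwise. The curl (z-component) there is about -4; negative curl means clockwise rotation.

clockwise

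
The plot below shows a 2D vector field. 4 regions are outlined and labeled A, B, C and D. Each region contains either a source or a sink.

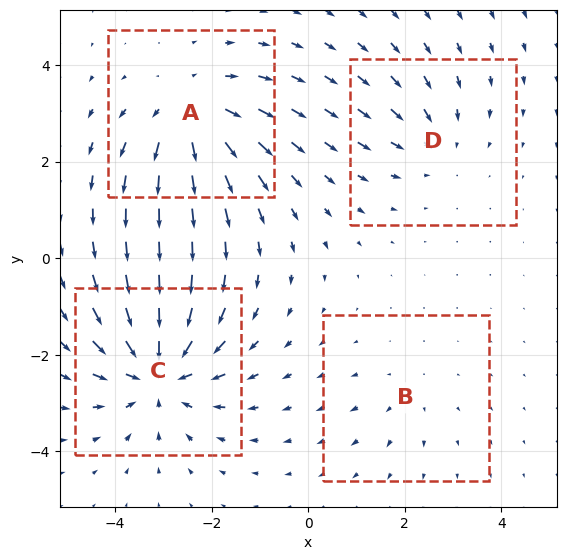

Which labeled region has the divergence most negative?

Divergence at each region's feature centre — A: about +4, B: about +2, C: about -6, D: about -3. Region C is most negative.

C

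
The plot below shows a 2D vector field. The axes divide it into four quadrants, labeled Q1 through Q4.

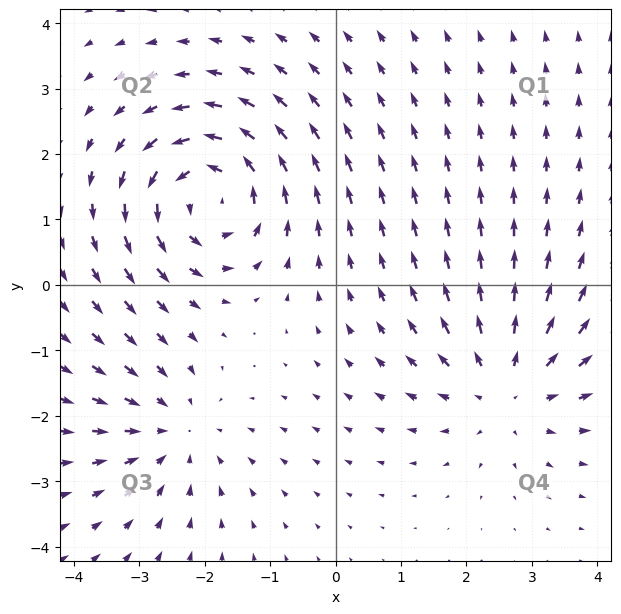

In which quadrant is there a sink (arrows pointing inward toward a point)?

Q3

The sink sits at approximately (-2.5, -2.3), which lies in quadrant Q3. The divergence there is about -3, negative as expected for a sink.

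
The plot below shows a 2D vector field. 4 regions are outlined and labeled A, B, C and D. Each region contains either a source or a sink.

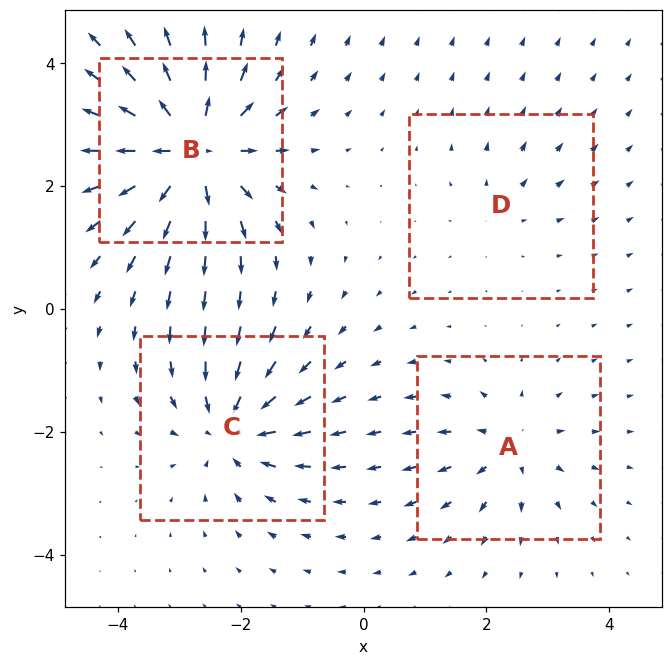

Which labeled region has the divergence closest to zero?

D

Divergence at each region's feature centre — A: about +4, B: about +9, C: about -6, D: about +2. Region D is closest to zero.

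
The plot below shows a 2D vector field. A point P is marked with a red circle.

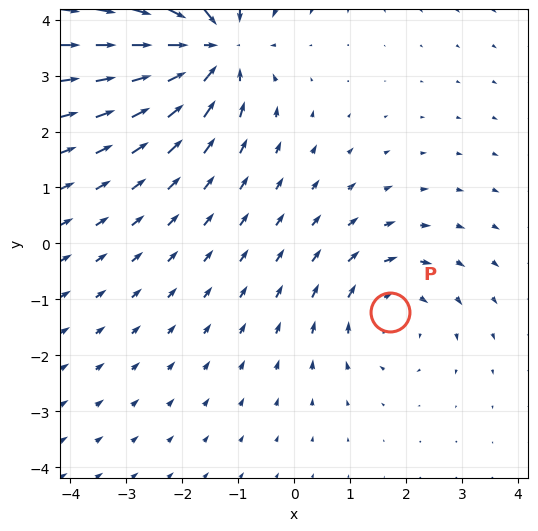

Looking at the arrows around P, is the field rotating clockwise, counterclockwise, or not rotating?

clockwise

Near P at (1.7, -1.2) the arrows circulate clockwise. The curl (z-component) there is about -3; negative curl means clockwise rotation.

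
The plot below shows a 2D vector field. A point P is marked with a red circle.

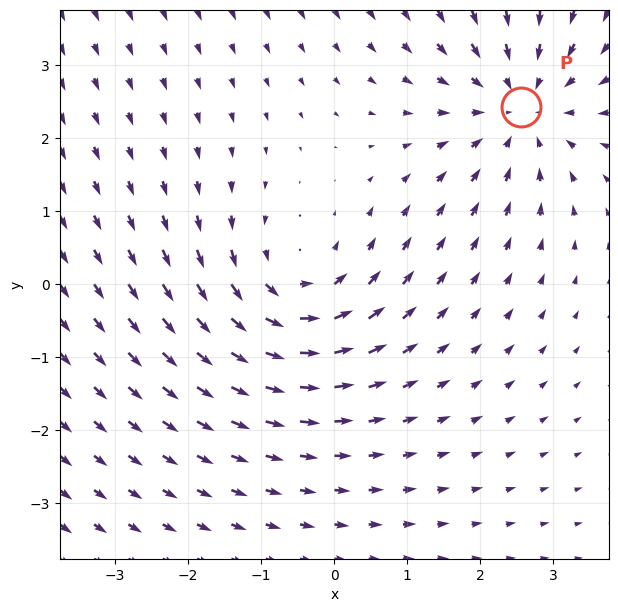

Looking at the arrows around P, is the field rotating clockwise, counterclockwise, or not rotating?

not rotating

Near P at (2.6, 2.4) the arrows show no circulation. The curl there is ≈0.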